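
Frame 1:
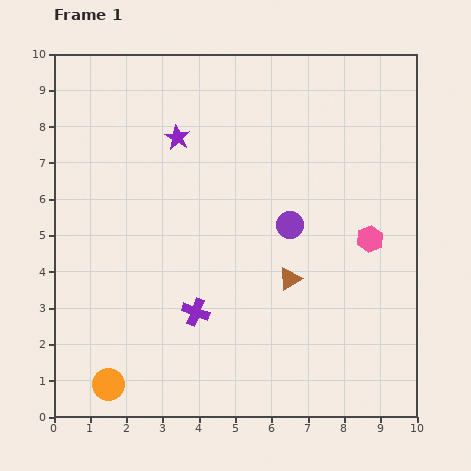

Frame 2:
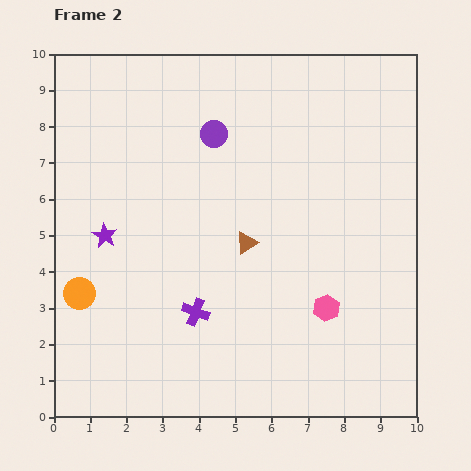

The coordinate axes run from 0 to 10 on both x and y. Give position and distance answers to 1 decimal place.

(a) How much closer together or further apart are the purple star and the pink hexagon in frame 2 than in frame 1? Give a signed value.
+0.4

Distance in frame 1: 6.0. Distance in frame 2: 6.4.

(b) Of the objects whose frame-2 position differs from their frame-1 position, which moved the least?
the brown triangle

(moved 1.6)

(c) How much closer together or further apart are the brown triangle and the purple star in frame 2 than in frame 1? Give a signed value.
-1.1

Distance in frame 1: 5.0. Distance in frame 2: 3.9.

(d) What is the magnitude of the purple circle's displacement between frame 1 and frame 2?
3.3

The purple circle moved from (6.5, 5.3) to (4.4, 7.8), a distance of √(2.1² + 2.5²) ≈ 3.3.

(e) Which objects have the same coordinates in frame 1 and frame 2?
the purple cross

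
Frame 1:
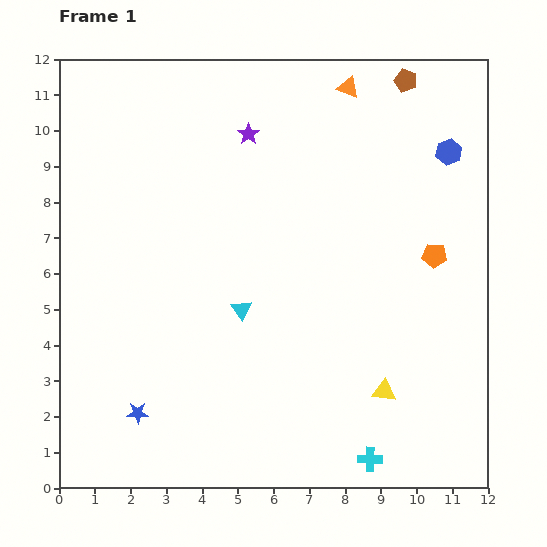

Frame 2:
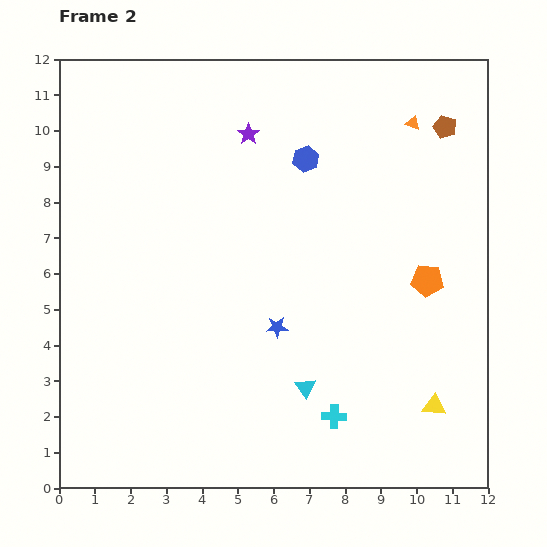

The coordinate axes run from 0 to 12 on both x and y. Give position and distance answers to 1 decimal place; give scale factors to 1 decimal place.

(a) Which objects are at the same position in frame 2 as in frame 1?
the purple star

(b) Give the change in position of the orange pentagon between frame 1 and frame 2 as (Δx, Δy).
(-0.2, -0.7)

The orange pentagon was at (10.5, 6.5) in frame 1 and (10.3, 5.8) in frame 2.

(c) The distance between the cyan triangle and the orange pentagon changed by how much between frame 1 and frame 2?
-1.1

Distance in frame 1: 5.6. Distance in frame 2: 4.5.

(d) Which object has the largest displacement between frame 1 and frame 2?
the blue star

(moved 4.6; next 4.0)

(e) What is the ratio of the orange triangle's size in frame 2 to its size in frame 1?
0.7×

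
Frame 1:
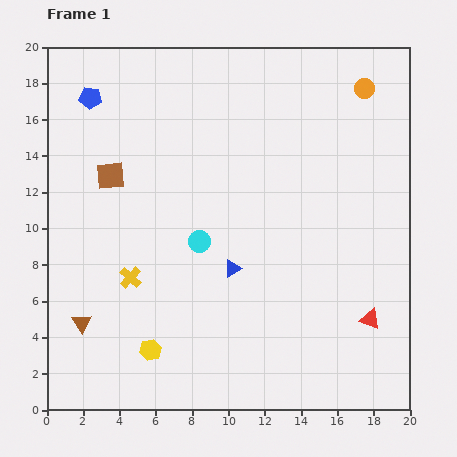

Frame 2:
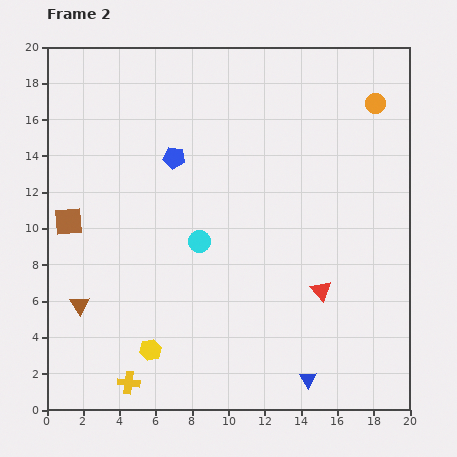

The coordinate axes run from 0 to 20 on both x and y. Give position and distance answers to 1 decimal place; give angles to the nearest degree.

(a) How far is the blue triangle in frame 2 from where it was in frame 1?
7.4

The blue triangle moved from (10.2, 7.8) to (14.4, 1.7), a distance of √(4.2² + 6.1²) ≈ 7.4.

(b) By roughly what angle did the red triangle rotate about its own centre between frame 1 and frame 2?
30° clockwise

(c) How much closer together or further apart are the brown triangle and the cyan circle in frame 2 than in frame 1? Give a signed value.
-0.4

Distance in frame 1: 7.9. Distance in frame 2: 7.5.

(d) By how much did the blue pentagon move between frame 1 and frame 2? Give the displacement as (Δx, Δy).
(4.6, -3.3)

The blue pentagon was at (2.4, 17.2) in frame 1 and (7.0, 13.9) in frame 2.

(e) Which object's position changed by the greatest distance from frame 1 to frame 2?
the blue triangle

(moved 7.4; next 5.8)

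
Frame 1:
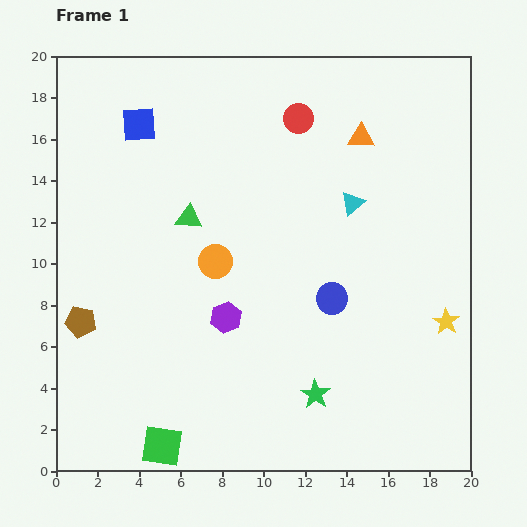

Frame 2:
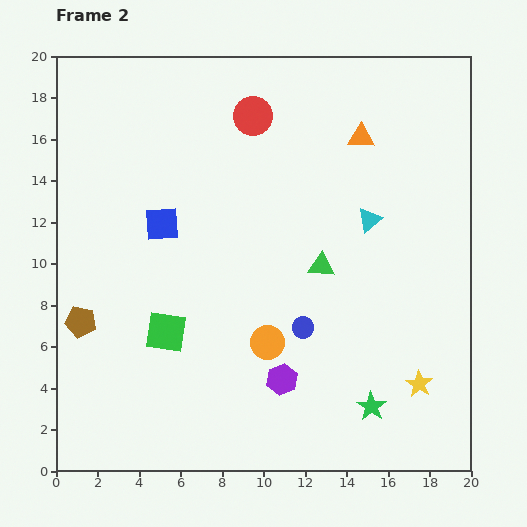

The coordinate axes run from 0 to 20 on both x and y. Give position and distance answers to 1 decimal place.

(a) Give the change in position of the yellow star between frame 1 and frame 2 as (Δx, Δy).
(-1.3, -3.0)

The yellow star was at (18.8, 7.2) in frame 1 and (17.5, 4.2) in frame 2.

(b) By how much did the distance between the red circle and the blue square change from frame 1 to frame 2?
-0.9

Distance in frame 1: 7.7. Distance in frame 2: 6.8.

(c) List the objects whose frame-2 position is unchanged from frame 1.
the brown pentagon, the orange triangle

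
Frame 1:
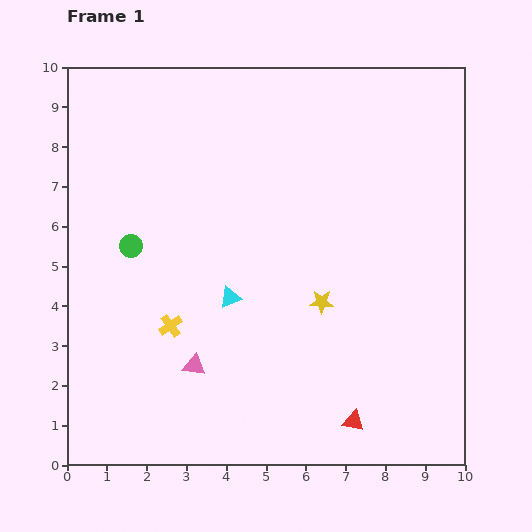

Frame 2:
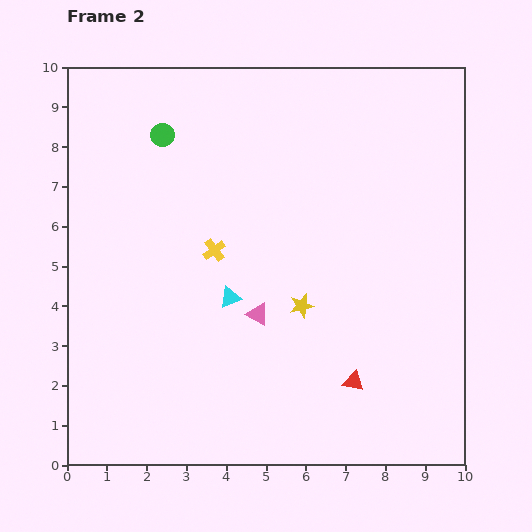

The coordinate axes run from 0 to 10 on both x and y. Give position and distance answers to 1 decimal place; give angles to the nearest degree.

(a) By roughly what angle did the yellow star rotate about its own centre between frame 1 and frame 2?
15° counter-clockwise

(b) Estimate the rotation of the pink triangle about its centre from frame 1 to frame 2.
20° clockwise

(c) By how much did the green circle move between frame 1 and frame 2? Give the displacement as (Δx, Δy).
(0.8, 2.8)

The green circle was at (1.6, 5.5) in frame 1 and (2.4, 8.3) in frame 2.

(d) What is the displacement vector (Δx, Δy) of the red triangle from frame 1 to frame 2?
(0.0, 1.0)

The red triangle was at (7.2, 1.1) in frame 1 and (7.2, 2.1) in frame 2.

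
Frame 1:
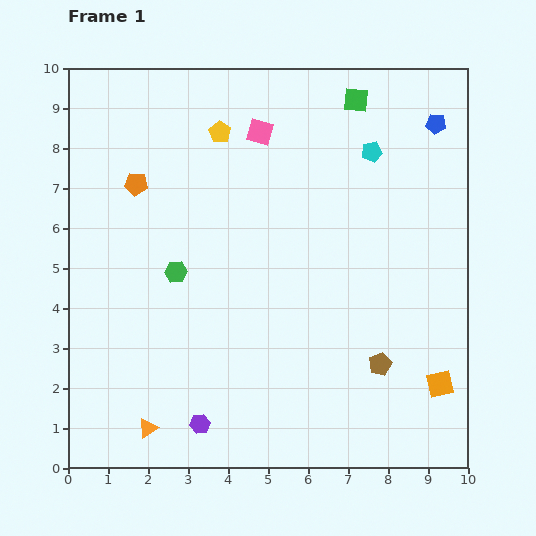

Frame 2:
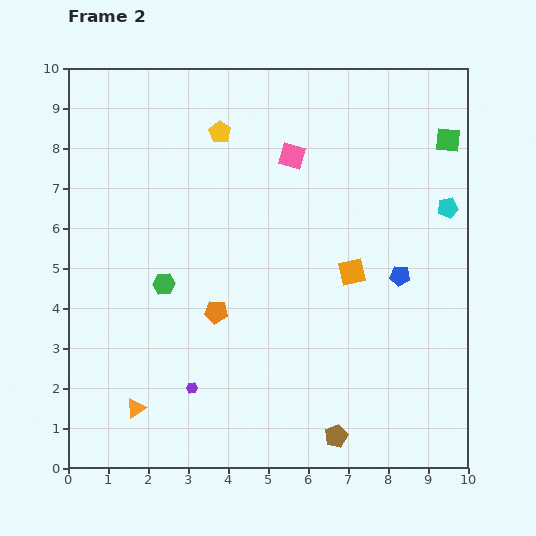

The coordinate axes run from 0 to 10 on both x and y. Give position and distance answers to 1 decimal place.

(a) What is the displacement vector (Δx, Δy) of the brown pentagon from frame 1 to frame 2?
(-1.1, -1.8)

The brown pentagon was at (7.8, 2.6) in frame 1 and (6.7, 0.8) in frame 2.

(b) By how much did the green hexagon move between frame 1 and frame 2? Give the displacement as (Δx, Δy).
(-0.3, -0.3)

The green hexagon was at (2.7, 4.9) in frame 1 and (2.4, 4.6) in frame 2.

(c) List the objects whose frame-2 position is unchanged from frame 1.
the yellow pentagon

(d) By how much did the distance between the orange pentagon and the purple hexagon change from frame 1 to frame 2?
-4.2

Distance in frame 1: 6.2. Distance in frame 2: 2.0.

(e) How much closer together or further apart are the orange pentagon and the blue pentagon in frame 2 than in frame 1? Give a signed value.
-2.9

Distance in frame 1: 7.6. Distance in frame 2: 4.7.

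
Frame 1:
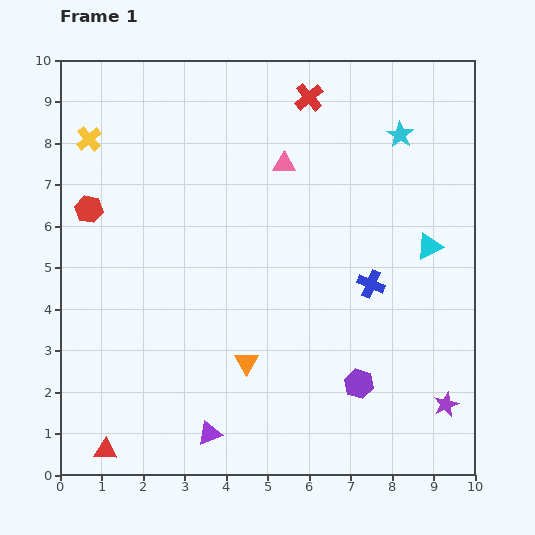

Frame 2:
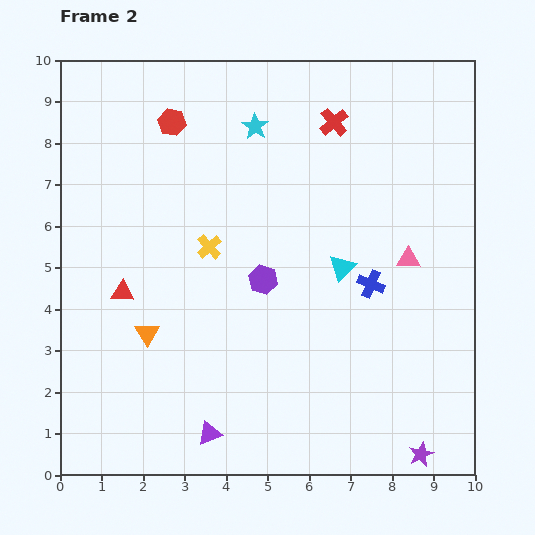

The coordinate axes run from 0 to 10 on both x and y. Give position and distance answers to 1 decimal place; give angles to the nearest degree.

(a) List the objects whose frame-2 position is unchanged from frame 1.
the blue cross, the purple triangle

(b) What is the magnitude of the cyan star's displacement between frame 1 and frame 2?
3.5

The cyan star moved from (8.2, 8.2) to (4.7, 8.4), a distance of √(3.5² + 0.2²) ≈ 3.5.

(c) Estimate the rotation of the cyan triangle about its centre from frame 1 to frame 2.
20° counter-clockwise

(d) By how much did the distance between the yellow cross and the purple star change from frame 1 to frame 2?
-3.6

Distance in frame 1: 10.7. Distance in frame 2: 7.1.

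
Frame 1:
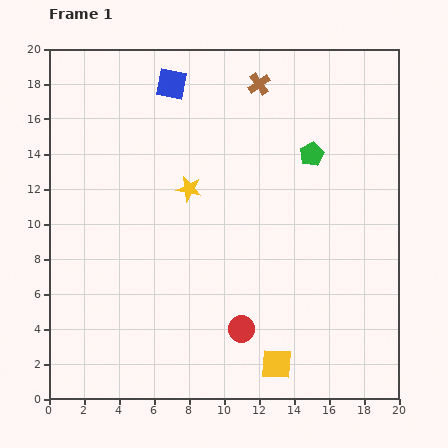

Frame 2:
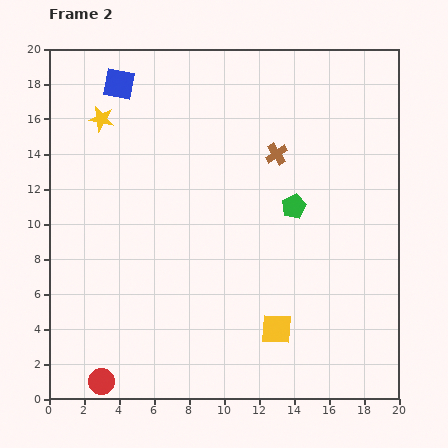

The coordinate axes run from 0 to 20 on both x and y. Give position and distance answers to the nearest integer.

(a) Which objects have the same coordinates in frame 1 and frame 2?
none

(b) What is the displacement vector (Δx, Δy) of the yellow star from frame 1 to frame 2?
(-5, 4)

The yellow star was at (8, 12) in frame 1 and (3, 16) in frame 2.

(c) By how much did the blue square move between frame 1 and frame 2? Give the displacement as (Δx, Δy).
(-3, 0)

The blue square was at (7, 18) in frame 1 and (4, 18) in frame 2.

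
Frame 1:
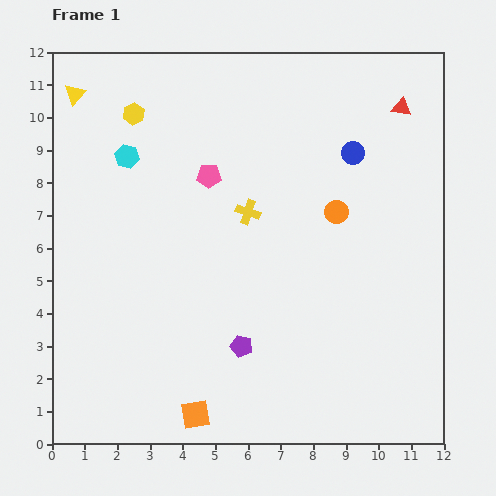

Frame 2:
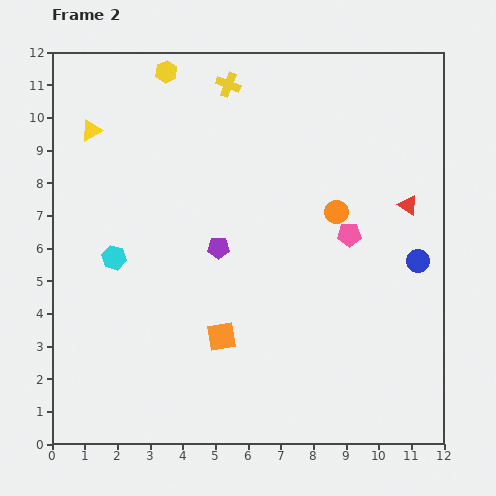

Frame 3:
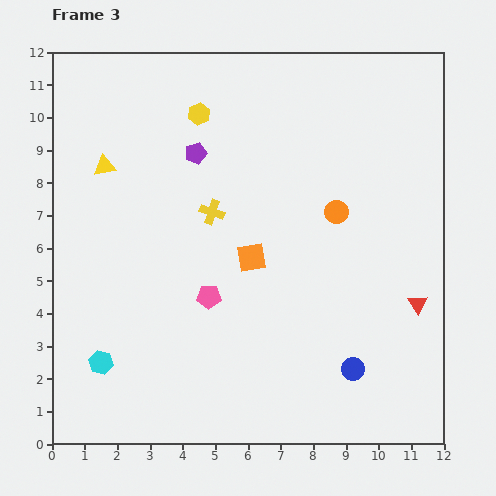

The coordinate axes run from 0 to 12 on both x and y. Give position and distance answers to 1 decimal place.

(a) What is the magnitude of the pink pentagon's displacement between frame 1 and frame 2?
4.7

The pink pentagon moved from (4.8, 8.2) to (9.1, 6.4), a distance of √(4.3² + 1.8²) ≈ 4.7.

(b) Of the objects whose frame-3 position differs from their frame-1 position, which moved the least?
the yellow cross

(moved 1.1)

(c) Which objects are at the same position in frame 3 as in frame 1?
the orange circle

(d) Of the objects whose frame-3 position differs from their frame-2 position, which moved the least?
the yellow triangle

(moved 1.2)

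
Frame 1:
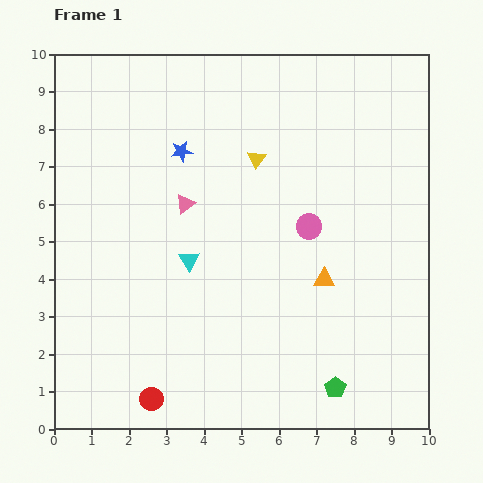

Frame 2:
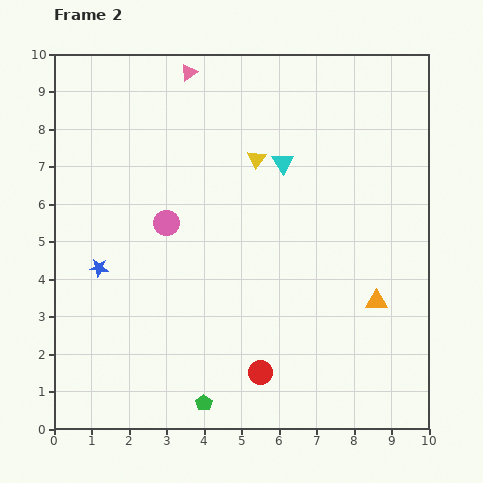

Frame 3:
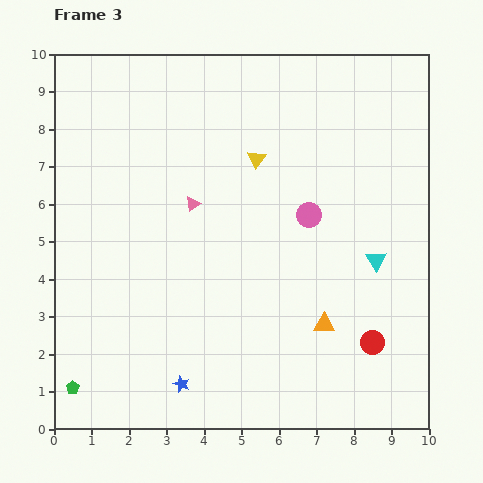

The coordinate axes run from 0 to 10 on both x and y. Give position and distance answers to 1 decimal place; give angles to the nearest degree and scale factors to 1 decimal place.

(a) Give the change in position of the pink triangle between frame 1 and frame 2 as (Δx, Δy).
(0.1, 3.5)

The pink triangle was at (3.5, 6.0) in frame 1 and (3.6, 9.5) in frame 2.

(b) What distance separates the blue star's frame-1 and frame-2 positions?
3.8

The blue star moved from (3.4, 7.4) to (1.2, 4.3), a distance of √(2.2² + 3.1²) ≈ 3.8.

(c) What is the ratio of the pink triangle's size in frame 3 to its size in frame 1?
0.8×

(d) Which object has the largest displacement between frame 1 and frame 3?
the green pentagon

(moved 7.0; next 6.2)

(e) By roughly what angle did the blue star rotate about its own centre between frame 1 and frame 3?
31° clockwise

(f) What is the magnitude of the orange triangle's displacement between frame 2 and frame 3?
1.5

The orange triangle moved from (8.6, 3.4) to (7.2, 2.8), a distance of √(1.4² + 0.6²) ≈ 1.5.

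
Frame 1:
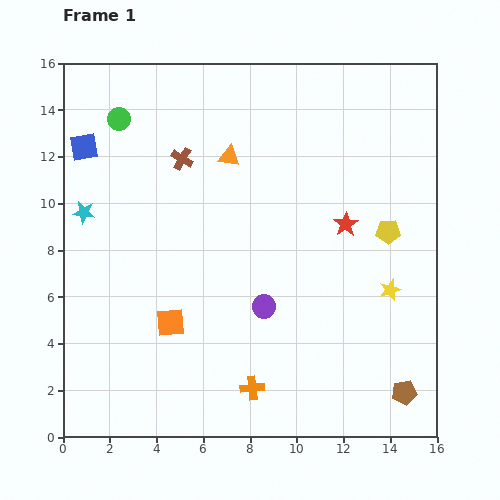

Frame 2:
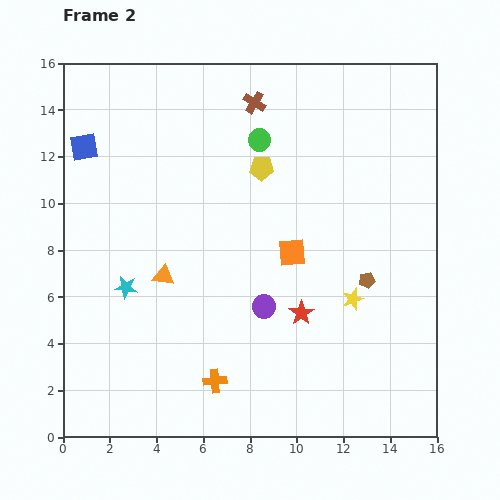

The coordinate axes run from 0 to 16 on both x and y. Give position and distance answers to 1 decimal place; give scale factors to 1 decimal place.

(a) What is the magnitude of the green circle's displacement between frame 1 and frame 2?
6.1

The green circle moved from (2.4, 13.6) to (8.4, 12.7), a distance of √(6.0² + 0.9²) ≈ 6.1.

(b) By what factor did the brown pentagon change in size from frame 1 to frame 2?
0.6×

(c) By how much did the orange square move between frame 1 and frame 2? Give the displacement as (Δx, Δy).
(5.2, 3.0)

The orange square was at (4.6, 4.9) in frame 1 and (9.8, 7.9) in frame 2.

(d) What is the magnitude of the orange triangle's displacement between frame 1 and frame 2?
5.8

The orange triangle moved from (7.1, 12.0) to (4.3, 6.9), a distance of √(2.8² + 5.1²) ≈ 5.8.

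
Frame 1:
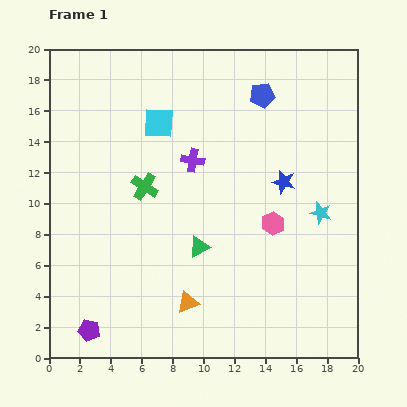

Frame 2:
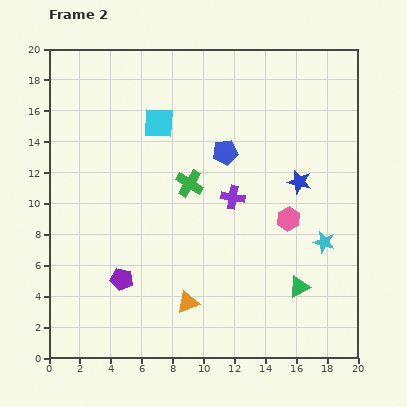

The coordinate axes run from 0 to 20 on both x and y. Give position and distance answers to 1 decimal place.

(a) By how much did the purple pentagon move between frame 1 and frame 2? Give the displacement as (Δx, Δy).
(2.1, 3.3)

The purple pentagon was at (2.6, 1.8) in frame 1 and (4.7, 5.1) in frame 2.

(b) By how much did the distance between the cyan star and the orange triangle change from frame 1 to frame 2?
-0.8

Distance in frame 1: 10.4. Distance in frame 2: 9.6.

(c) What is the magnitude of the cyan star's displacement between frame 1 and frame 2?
1.9

The cyan star moved from (17.6, 9.4) to (17.8, 7.5), a distance of √(0.2² + 1.9²) ≈ 1.9.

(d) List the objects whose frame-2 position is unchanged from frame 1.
the orange triangle, the cyan square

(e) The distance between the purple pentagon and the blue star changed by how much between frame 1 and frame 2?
-2.7

Distance in frame 1: 15.8. Distance in frame 2: 13.1.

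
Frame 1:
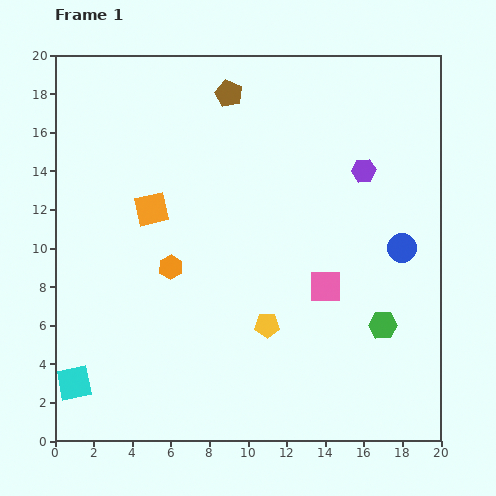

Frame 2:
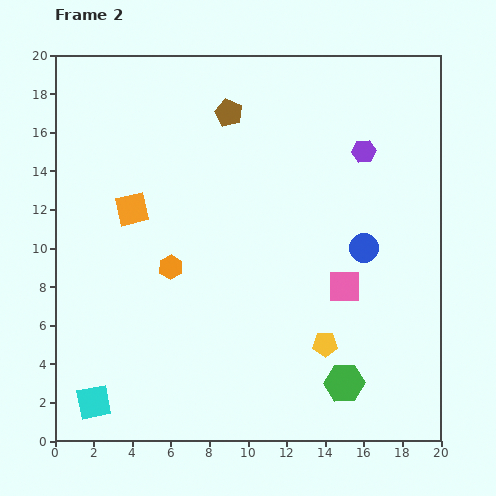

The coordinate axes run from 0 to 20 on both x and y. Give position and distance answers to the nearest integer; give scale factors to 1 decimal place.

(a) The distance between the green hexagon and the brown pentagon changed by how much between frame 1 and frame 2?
+1

Distance in frame 1: 14. Distance in frame 2: 15.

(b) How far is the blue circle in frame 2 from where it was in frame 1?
2

The blue circle moved from (18, 10) to (16, 10), a distance of √(2² + 0²) ≈ 2.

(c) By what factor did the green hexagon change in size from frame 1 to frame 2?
1.4×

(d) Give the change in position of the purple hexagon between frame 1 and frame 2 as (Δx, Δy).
(0, 1)

The purple hexagon was at (16, 14) in frame 1 and (16, 15) in frame 2.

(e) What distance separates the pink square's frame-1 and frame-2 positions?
1

The pink square moved from (14, 8) to (15, 8), a distance of √(1² + 0²) ≈ 1.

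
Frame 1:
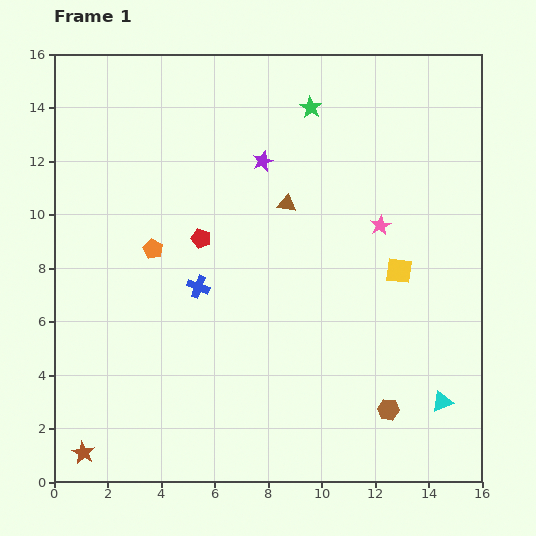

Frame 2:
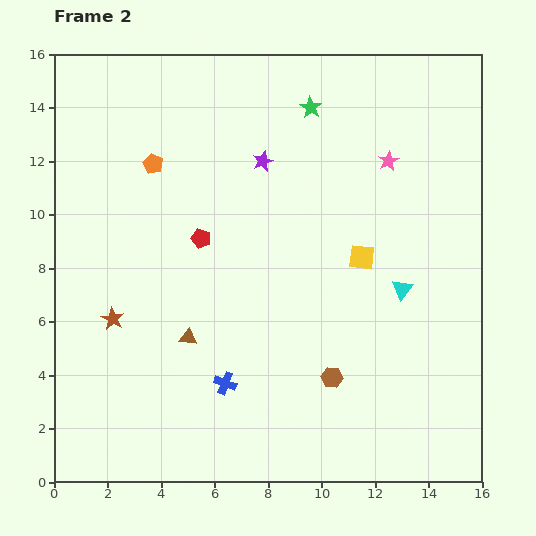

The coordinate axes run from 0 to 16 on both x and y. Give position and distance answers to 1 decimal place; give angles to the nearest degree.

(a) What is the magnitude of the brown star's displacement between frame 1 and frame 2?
5.1

The brown star moved from (1.1, 1.1) to (2.2, 6.1), a distance of √(1.1² + 5.0²) ≈ 5.1.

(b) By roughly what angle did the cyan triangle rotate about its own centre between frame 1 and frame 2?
30° counter-clockwise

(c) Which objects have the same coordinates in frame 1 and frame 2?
the green star, the purple star, the red pentagon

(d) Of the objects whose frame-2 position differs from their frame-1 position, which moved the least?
the yellow square

(moved 1.5)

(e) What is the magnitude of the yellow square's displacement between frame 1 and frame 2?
1.5

The yellow square moved from (12.9, 7.9) to (11.5, 8.4), a distance of √(1.4² + 0.5²) ≈ 1.5.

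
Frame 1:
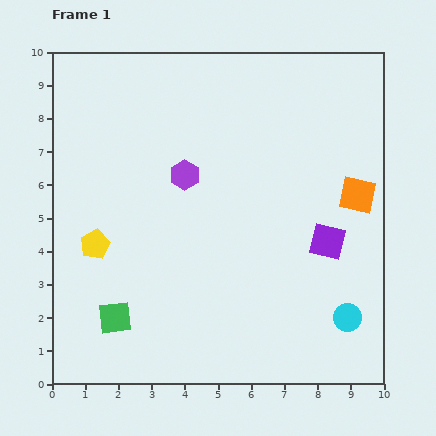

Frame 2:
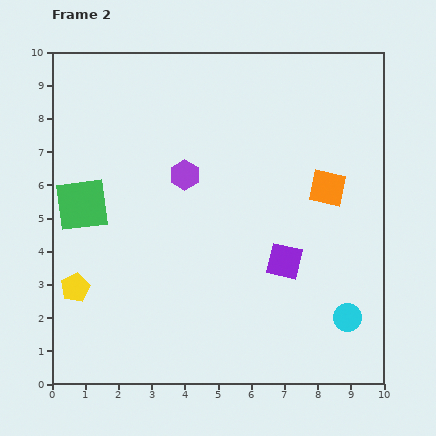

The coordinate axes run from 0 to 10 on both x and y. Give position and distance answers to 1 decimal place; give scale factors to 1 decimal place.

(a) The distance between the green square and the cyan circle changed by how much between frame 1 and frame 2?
+1.7

Distance in frame 1: 7.0. Distance in frame 2: 8.7.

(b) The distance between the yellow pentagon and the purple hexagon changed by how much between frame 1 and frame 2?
+1.3

Distance in frame 1: 3.4. Distance in frame 2: 4.7.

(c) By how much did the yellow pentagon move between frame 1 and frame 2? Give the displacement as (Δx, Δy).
(-0.6, -1.3)

The yellow pentagon was at (1.3, 4.2) in frame 1 and (0.7, 2.9) in frame 2.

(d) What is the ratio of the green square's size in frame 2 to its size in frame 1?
1.6×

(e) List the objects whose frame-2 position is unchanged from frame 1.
the cyan circle, the purple hexagon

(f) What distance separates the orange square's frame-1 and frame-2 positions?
0.9

The orange square moved from (9.2, 5.7) to (8.3, 5.9), a distance of √(0.9² + 0.2²) ≈ 0.9.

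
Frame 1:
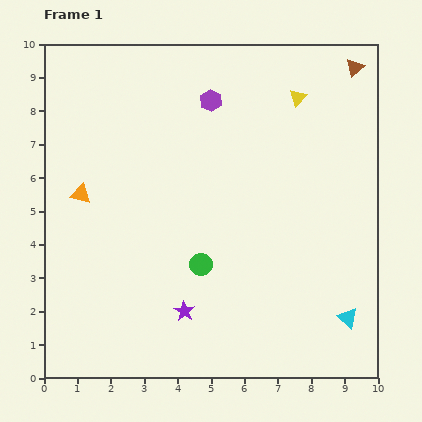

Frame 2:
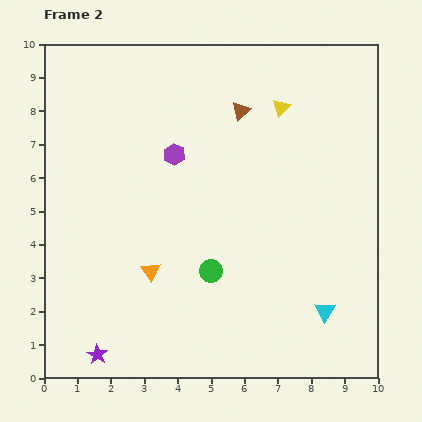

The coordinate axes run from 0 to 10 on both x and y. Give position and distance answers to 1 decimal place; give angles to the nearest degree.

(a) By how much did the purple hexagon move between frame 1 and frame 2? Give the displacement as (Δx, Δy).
(-1.1, -1.6)

The purple hexagon was at (5.0, 8.3) in frame 1 and (3.9, 6.7) in frame 2.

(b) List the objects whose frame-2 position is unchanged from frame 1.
none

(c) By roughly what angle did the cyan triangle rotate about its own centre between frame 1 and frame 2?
21° clockwise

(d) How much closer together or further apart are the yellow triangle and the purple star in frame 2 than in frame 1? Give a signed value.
+2.0

Distance in frame 1: 7.2. Distance in frame 2: 9.2.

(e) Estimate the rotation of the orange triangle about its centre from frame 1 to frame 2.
44° clockwise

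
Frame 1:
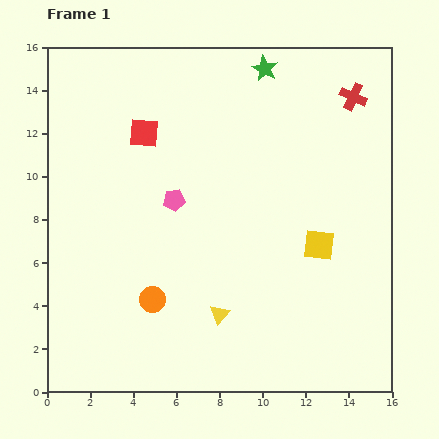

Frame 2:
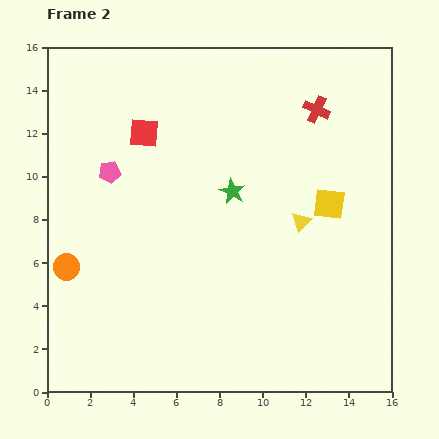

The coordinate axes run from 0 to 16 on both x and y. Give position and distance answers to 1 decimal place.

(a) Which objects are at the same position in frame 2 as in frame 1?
the red square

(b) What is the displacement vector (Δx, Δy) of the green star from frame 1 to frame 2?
(-1.5, -5.7)

The green star was at (10.1, 15.0) in frame 1 and (8.6, 9.3) in frame 2.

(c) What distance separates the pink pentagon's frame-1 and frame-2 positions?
3.3

The pink pentagon moved from (5.9, 8.9) to (2.9, 10.2), a distance of √(3.0² + 1.3²) ≈ 3.3.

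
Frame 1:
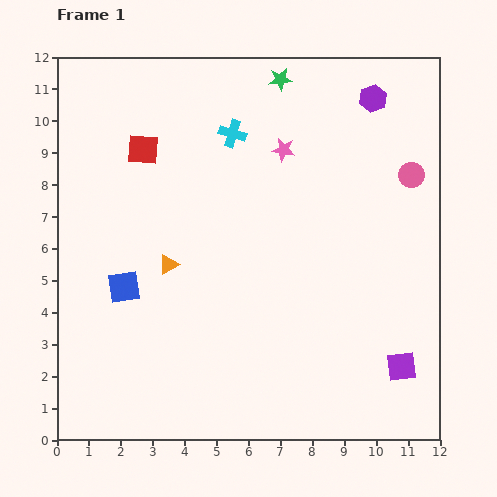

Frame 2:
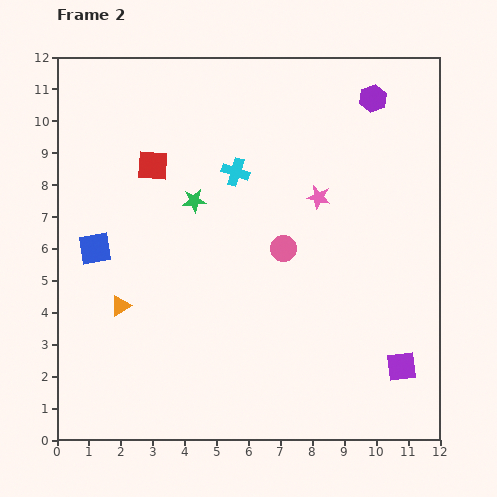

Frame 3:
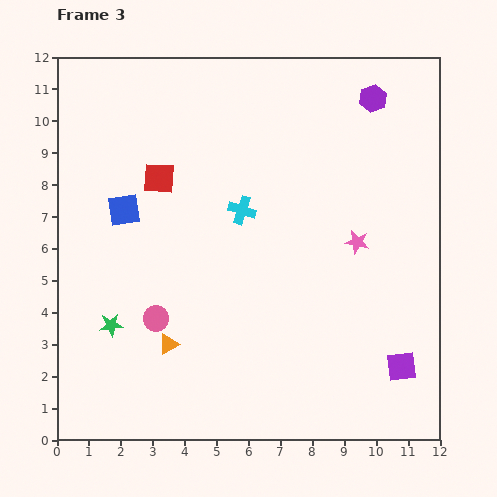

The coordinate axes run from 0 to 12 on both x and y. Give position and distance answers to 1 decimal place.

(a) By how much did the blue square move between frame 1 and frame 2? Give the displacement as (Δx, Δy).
(-0.9, 1.2)

The blue square was at (2.1, 4.8) in frame 1 and (1.2, 6.0) in frame 2.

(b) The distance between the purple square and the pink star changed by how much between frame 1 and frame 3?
-3.6

Distance in frame 1: 7.7. Distance in frame 3: 4.1.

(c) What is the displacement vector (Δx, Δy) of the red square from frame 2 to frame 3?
(0.2, -0.4)

The red square was at (3.0, 8.6) in frame 2 and (3.2, 8.2) in frame 3.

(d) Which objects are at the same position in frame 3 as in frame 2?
the purple square, the purple hexagon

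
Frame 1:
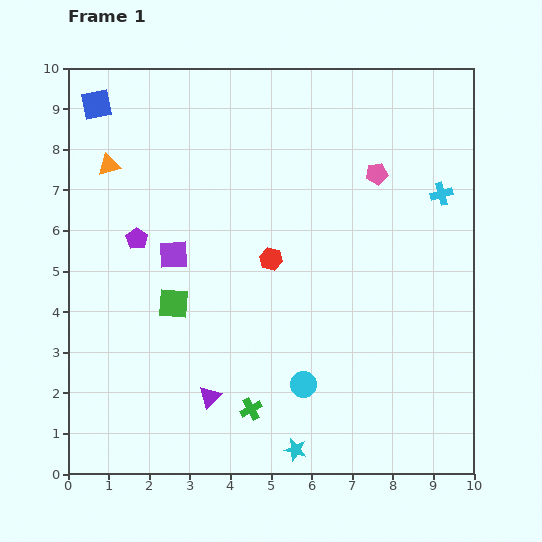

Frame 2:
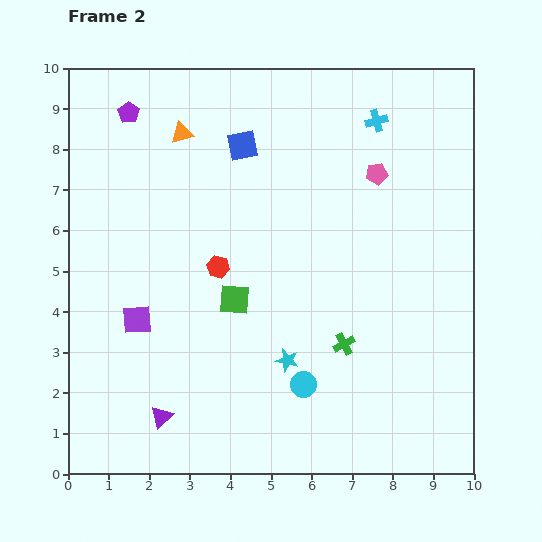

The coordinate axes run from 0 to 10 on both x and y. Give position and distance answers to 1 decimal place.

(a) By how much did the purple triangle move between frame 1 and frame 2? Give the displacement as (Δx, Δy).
(-1.2, -0.5)

The purple triangle was at (3.5, 1.9) in frame 1 and (2.3, 1.4) in frame 2.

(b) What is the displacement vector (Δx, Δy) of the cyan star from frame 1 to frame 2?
(-0.2, 2.2)

The cyan star was at (5.6, 0.6) in frame 1 and (5.4, 2.8) in frame 2.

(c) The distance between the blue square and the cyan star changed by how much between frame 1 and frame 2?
-4.4

Distance in frame 1: 9.8. Distance in frame 2: 5.4.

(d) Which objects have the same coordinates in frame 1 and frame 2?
the pink pentagon, the cyan circle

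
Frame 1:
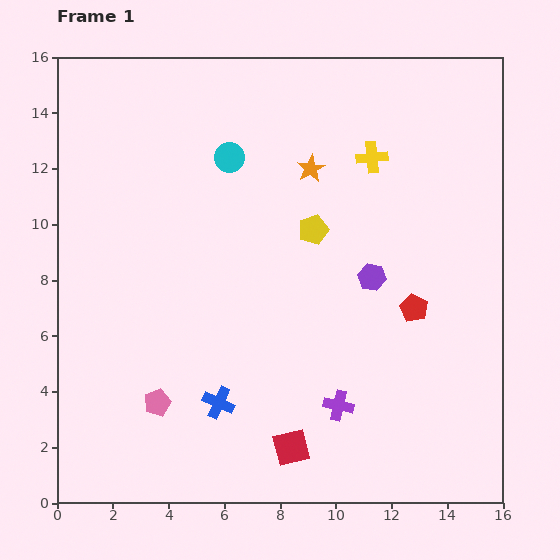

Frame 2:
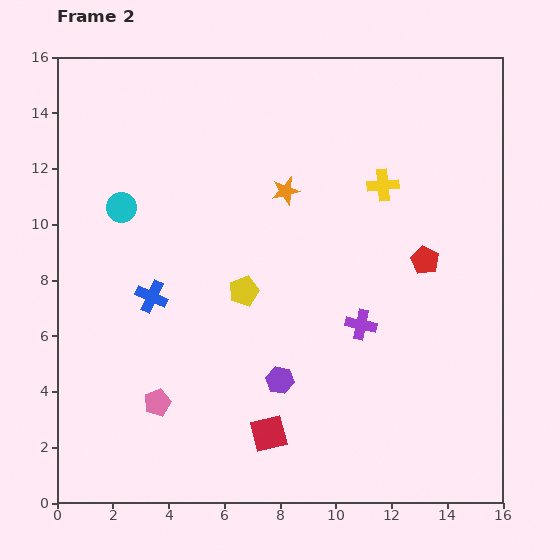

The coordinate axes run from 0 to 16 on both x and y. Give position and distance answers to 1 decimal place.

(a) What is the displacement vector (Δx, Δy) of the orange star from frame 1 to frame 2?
(-0.9, -0.8)

The orange star was at (9.1, 12.0) in frame 1 and (8.2, 11.2) in frame 2.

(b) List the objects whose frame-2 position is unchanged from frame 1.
the pink pentagon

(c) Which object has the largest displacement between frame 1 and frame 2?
the purple hexagon

(moved 5.0; next 4.5)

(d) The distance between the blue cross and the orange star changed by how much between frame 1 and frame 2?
-2.9

Distance in frame 1: 9.0. Distance in frame 2: 6.1.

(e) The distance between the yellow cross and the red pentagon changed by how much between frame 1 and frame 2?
-2.5

Distance in frame 1: 5.6. Distance in frame 2: 3.1.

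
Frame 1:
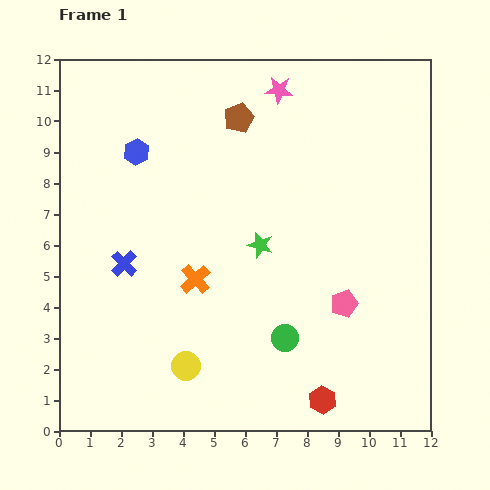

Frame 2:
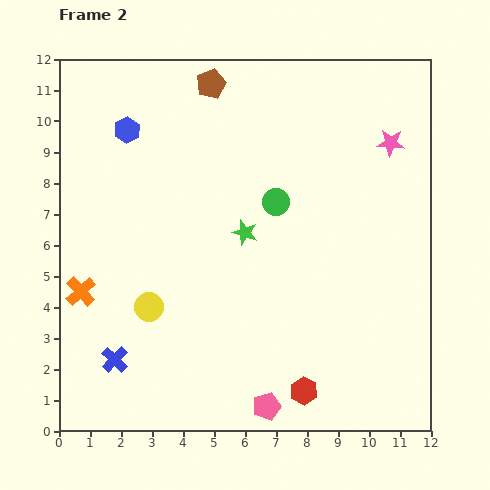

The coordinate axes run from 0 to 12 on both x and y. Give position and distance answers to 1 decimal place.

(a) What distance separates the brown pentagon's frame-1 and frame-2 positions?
1.4

The brown pentagon moved from (5.8, 10.1) to (4.9, 11.2), a distance of √(0.9² + 1.1²) ≈ 1.4.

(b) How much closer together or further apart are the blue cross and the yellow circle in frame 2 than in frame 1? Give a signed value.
-1.9

Distance in frame 1: 3.9. Distance in frame 2: 2.0.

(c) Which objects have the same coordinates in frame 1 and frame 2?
none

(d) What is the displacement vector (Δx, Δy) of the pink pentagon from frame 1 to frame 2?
(-2.5, -3.3)

The pink pentagon was at (9.2, 4.1) in frame 1 and (6.7, 0.8) in frame 2.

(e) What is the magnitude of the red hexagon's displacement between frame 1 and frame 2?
0.7

The red hexagon moved from (8.5, 1.0) to (7.9, 1.3), a distance of √(0.6² + 0.3²) ≈ 0.7.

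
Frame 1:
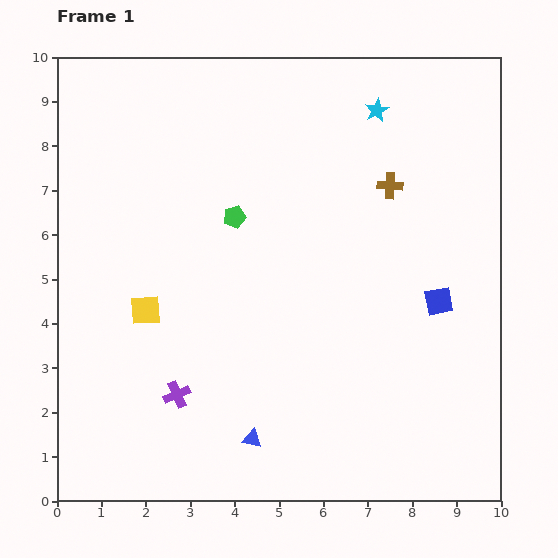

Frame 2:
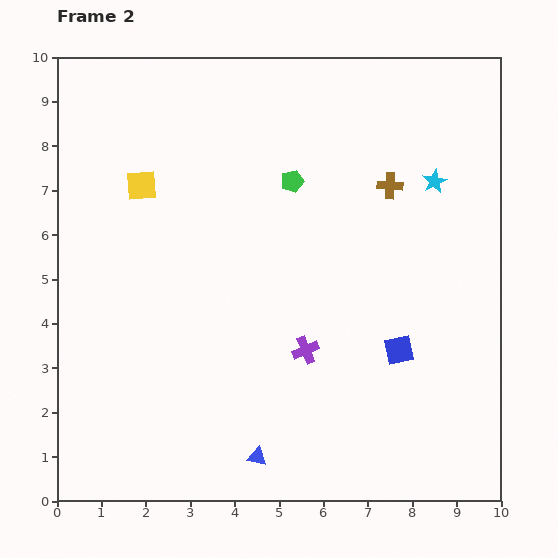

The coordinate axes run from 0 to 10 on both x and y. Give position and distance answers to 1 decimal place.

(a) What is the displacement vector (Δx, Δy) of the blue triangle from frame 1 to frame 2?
(0.1, -0.4)

The blue triangle was at (4.4, 1.4) in frame 1 and (4.5, 1.0) in frame 2.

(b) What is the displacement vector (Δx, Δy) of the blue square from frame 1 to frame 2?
(-0.9, -1.1)

The blue square was at (8.6, 4.5) in frame 1 and (7.7, 3.4) in frame 2.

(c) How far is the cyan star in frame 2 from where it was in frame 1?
2.1

The cyan star moved from (7.2, 8.8) to (8.5, 7.2), a distance of √(1.3² + 1.6²) ≈ 2.1.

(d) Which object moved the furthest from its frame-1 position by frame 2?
the purple cross

(moved 3.1; next 2.8)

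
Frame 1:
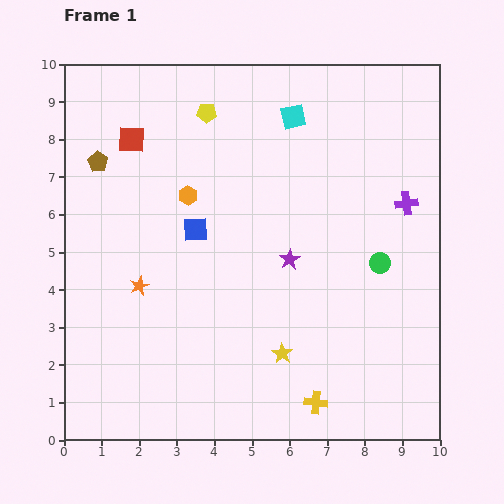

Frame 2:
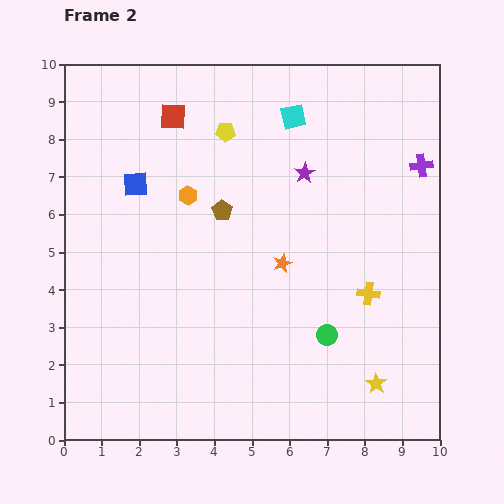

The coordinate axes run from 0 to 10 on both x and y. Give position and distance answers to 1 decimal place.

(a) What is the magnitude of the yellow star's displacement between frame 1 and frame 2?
2.6

The yellow star moved from (5.8, 2.3) to (8.3, 1.5), a distance of √(2.5² + 0.8²) ≈ 2.6.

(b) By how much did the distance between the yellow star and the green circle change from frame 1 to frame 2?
-1.7

Distance in frame 1: 3.5. Distance in frame 2: 1.8.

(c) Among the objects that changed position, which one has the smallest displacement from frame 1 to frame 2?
the yellow pentagon

(moved 0.7)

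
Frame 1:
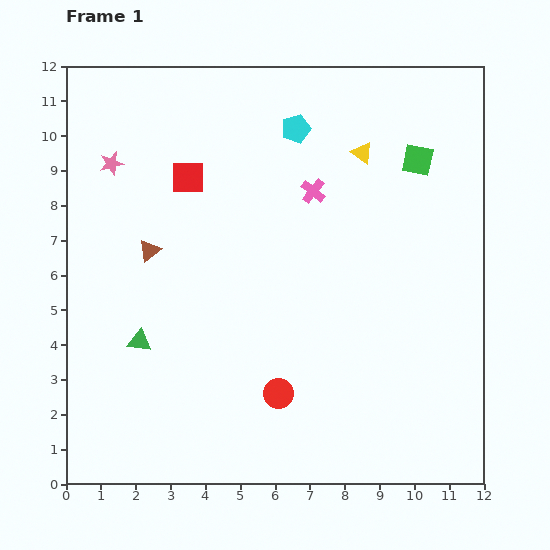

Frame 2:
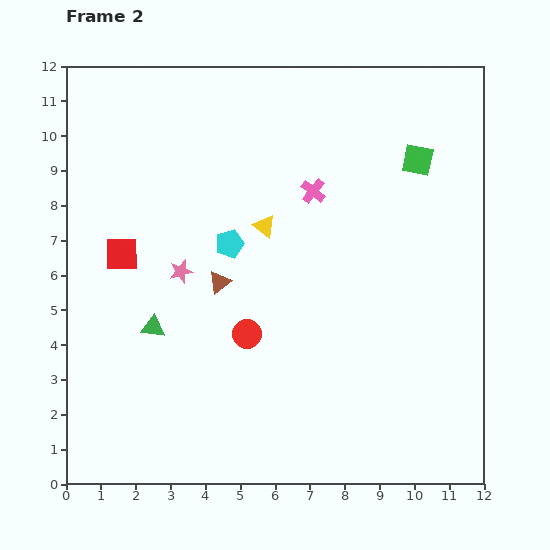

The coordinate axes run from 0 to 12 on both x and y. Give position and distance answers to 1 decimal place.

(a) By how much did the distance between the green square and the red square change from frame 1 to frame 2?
+2.3

Distance in frame 1: 6.6. Distance in frame 2: 8.9.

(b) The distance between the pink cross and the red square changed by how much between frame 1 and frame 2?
+2.2

Distance in frame 1: 3.6. Distance in frame 2: 5.8.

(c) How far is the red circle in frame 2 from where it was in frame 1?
1.9

The red circle moved from (6.1, 2.6) to (5.2, 4.3), a distance of √(0.9² + 1.7²) ≈ 1.9.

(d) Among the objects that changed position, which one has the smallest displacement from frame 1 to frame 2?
the green triangle

(moved 0.6)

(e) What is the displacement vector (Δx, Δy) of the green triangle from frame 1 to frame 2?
(0.4, 0.4)

The green triangle was at (2.1, 4.1) in frame 1 and (2.5, 4.5) in frame 2.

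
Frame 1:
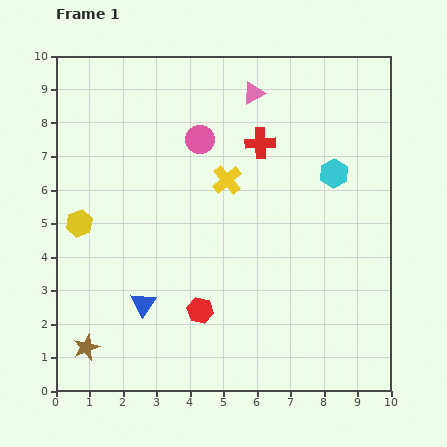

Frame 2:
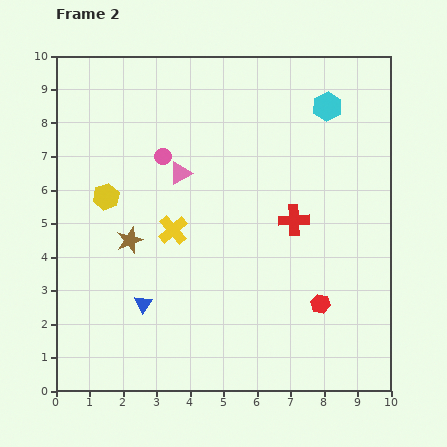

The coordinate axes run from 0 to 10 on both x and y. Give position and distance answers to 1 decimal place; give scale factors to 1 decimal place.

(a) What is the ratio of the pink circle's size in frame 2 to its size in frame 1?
0.6×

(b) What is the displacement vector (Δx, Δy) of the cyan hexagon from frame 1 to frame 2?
(-0.2, 2.0)

The cyan hexagon was at (8.3, 6.5) in frame 1 and (8.1, 8.5) in frame 2.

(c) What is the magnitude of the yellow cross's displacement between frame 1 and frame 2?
2.2

The yellow cross moved from (5.1, 6.3) to (3.5, 4.8), a distance of √(1.6² + 1.5²) ≈ 2.2.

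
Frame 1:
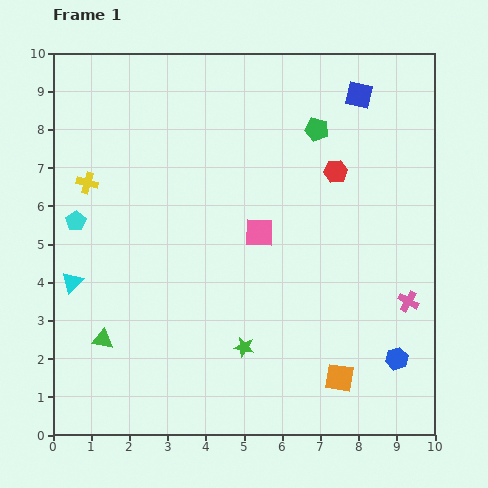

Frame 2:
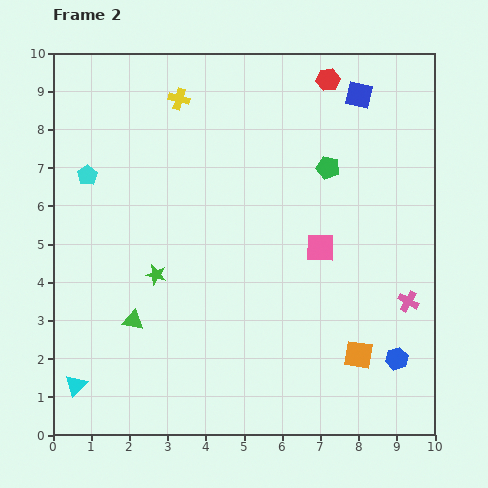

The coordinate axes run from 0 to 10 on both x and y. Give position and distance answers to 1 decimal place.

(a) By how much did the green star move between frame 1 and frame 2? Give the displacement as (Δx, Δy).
(-2.3, 1.9)

The green star was at (5.0, 2.3) in frame 1 and (2.7, 4.2) in frame 2.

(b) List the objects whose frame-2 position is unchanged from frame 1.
the pink cross, the blue hexagon, the blue square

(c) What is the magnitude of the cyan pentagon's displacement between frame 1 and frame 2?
1.2

The cyan pentagon moved from (0.6, 5.6) to (0.9, 6.8), a distance of √(0.3² + 1.2²) ≈ 1.2.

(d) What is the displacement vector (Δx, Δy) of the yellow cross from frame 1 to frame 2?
(2.4, 2.2)

The yellow cross was at (0.9, 6.6) in frame 1 and (3.3, 8.8) in frame 2.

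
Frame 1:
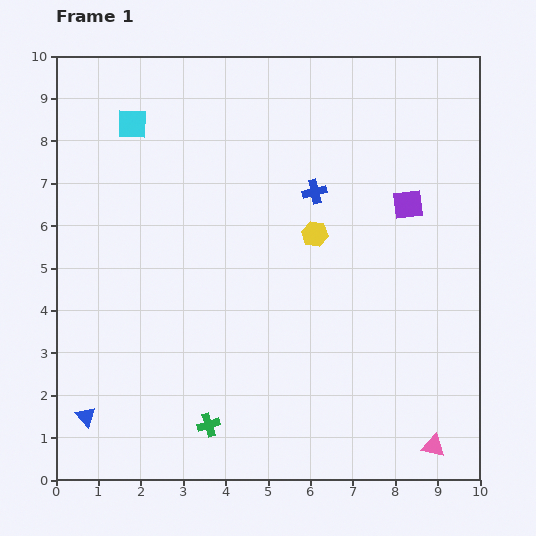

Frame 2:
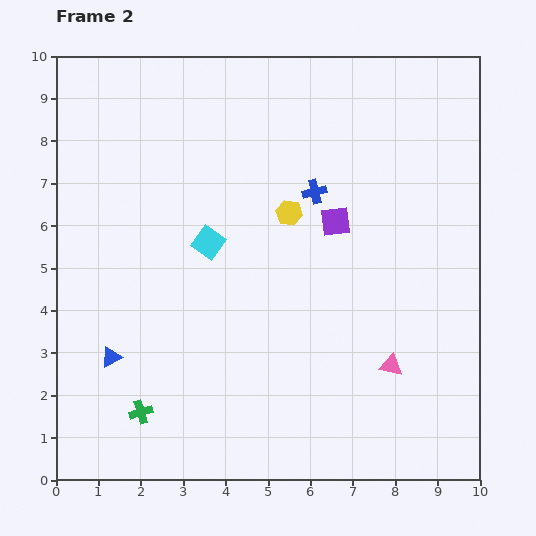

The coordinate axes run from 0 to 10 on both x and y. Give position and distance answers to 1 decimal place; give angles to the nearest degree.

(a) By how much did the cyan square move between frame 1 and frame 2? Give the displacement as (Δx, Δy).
(1.8, -2.8)

The cyan square was at (1.8, 8.4) in frame 1 and (3.6, 5.6) in frame 2.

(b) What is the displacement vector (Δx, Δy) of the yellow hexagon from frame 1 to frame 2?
(-0.6, 0.5)

The yellow hexagon was at (6.1, 5.8) in frame 1 and (5.5, 6.3) in frame 2.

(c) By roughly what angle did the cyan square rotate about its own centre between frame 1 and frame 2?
34° clockwise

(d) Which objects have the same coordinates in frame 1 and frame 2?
the blue cross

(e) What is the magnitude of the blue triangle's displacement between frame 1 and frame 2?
1.5

The blue triangle moved from (0.7, 1.5) to (1.3, 2.9), a distance of √(0.6² + 1.4²) ≈ 1.5.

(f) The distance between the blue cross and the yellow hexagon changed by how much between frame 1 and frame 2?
-0.2

Distance in frame 1: 1.0. Distance in frame 2: 0.8.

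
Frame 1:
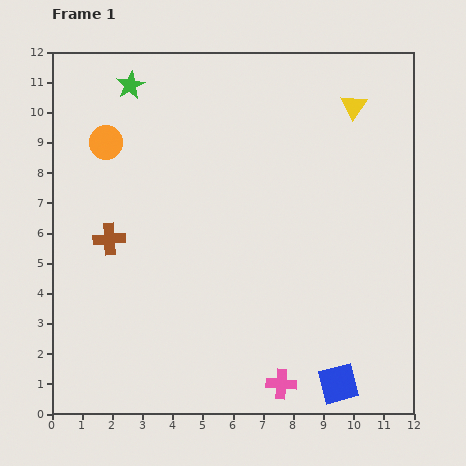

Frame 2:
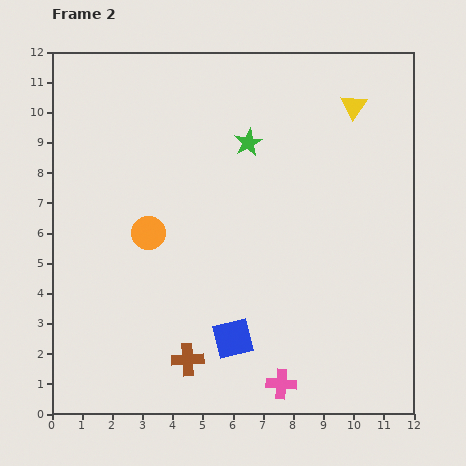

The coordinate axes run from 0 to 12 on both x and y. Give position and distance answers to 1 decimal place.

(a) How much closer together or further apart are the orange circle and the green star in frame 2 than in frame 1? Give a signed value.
+2.4

Distance in frame 1: 2.1. Distance in frame 2: 4.5.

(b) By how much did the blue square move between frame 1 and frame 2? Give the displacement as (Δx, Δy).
(-3.5, 1.5)

The blue square was at (9.5, 1.0) in frame 1 and (6.0, 2.5) in frame 2.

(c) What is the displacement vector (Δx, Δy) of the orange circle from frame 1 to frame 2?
(1.4, -3.0)

The orange circle was at (1.8, 9.0) in frame 1 and (3.2, 6.0) in frame 2.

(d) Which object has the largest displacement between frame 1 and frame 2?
the brown cross

(moved 4.8; next 4.3)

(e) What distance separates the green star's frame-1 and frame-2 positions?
4.3

The green star moved from (2.6, 10.9) to (6.5, 9.0), a distance of √(3.9² + 1.9²) ≈ 4.3.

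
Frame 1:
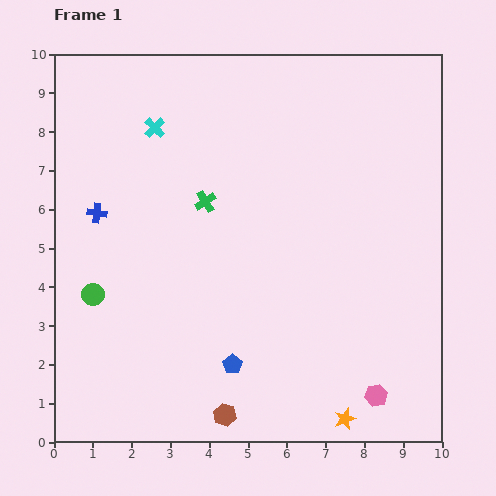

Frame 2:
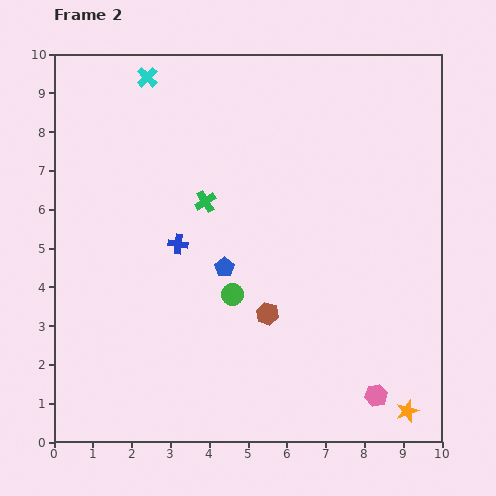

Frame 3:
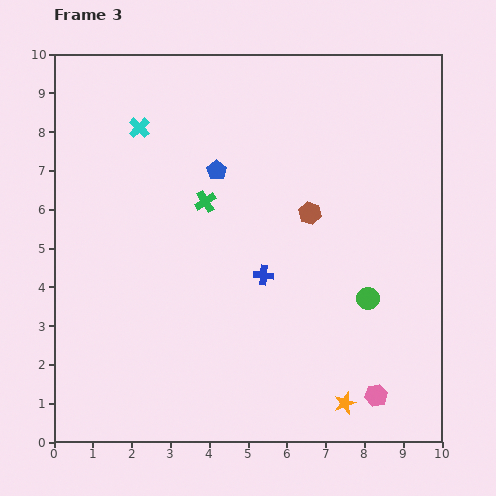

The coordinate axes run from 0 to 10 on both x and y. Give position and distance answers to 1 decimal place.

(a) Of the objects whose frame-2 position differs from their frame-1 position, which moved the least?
the cyan cross

(moved 1.3)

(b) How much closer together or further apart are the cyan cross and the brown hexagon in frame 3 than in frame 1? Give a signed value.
-2.7

Distance in frame 1: 7.6. Distance in frame 3: 4.9.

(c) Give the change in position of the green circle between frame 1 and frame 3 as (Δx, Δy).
(7.1, -0.1)

The green circle was at (1.0, 3.8) in frame 1 and (8.1, 3.7) in frame 3.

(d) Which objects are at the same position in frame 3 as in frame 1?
the green cross, the pink hexagon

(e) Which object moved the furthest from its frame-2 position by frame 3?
the green circle

(moved 3.5; next 2.8)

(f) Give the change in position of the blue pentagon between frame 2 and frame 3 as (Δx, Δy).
(-0.2, 2.5)

The blue pentagon was at (4.4, 4.5) in frame 2 and (4.2, 7.0) in frame 3.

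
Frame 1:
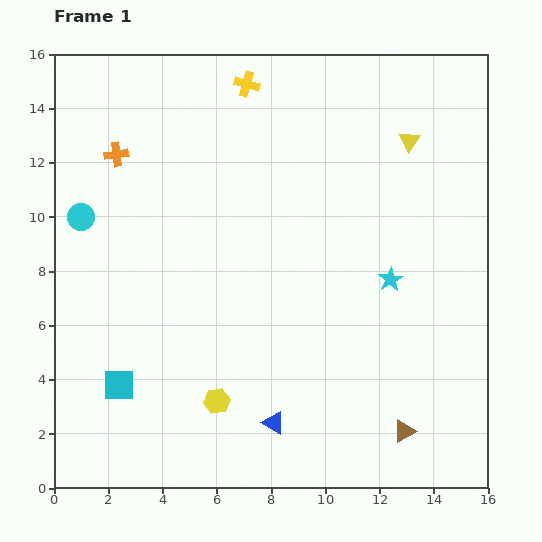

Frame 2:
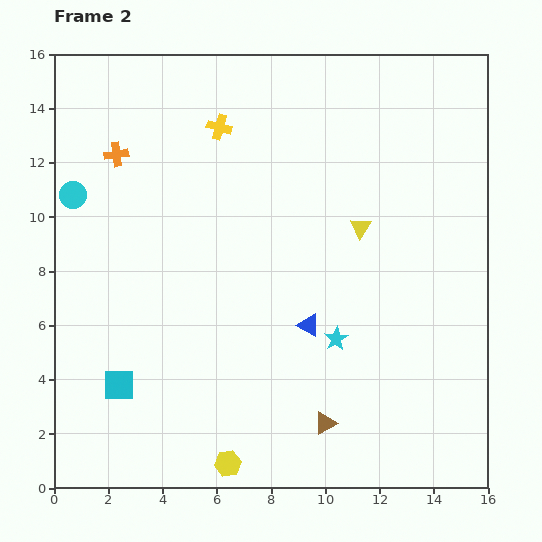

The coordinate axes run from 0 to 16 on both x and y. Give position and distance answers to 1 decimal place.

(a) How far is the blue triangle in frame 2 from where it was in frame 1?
3.8

The blue triangle moved from (8.1, 2.4) to (9.4, 6.0), a distance of √(1.3² + 3.6²) ≈ 3.8.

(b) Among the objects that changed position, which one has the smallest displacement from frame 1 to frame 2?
the cyan circle

(moved 0.9)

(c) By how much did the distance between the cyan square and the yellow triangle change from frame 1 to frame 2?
-3.4

Distance in frame 1: 14.0. Distance in frame 2: 10.6.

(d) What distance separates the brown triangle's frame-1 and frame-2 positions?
2.9

The brown triangle moved from (12.9, 2.1) to (10.0, 2.4), a distance of √(2.9² + 0.3²) ≈ 2.9.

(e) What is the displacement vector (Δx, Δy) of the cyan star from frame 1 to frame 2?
(-2.0, -2.2)

The cyan star was at (12.4, 7.7) in frame 1 and (10.4, 5.5) in frame 2.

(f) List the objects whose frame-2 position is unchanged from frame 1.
the cyan square, the orange cross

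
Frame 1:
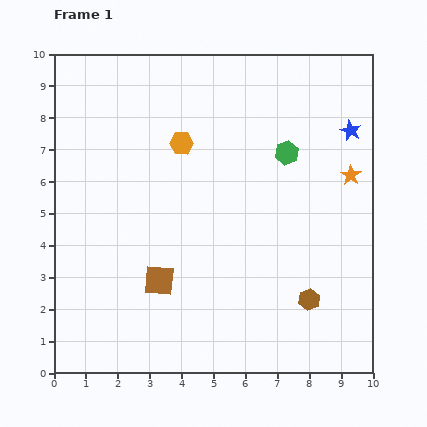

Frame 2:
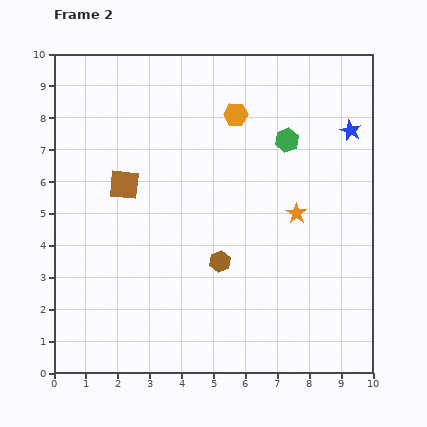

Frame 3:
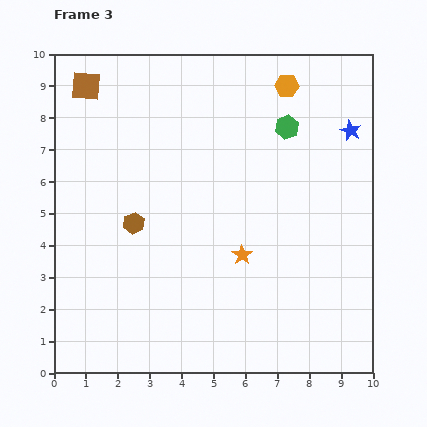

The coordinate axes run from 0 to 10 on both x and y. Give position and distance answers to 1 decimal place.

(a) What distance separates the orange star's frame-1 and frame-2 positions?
2.1

The orange star moved from (9.3, 6.2) to (7.6, 5.0), a distance of √(1.7² + 1.2²) ≈ 2.1.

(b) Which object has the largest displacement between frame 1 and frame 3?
the brown square

(moved 6.5; next 6.0)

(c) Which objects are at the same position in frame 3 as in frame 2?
the blue star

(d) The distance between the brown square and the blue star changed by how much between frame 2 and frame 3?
+1.1

Distance in frame 2: 7.3. Distance in frame 3: 8.4.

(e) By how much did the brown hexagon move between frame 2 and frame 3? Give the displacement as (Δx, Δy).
(-2.7, 1.2)

The brown hexagon was at (5.2, 3.5) in frame 2 and (2.5, 4.7) in frame 3.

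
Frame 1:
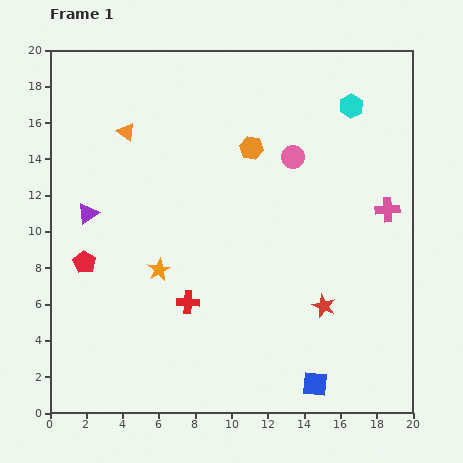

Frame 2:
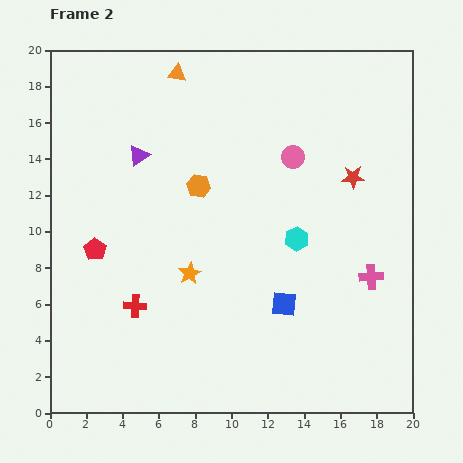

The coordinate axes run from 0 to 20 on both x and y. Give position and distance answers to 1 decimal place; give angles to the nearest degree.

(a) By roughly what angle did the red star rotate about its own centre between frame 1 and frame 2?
24° counter-clockwise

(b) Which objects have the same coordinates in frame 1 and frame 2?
the pink circle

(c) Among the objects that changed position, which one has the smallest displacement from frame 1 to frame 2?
the red pentagon

(moved 0.9)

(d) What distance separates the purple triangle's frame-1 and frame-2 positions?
4.3

The purple triangle moved from (2.1, 11.0) to (4.9, 14.2), a distance of √(2.8² + 3.2²) ≈ 4.3.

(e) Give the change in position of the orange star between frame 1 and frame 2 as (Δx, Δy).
(1.7, -0.2)

The orange star was at (6.0, 7.9) in frame 1 and (7.7, 7.7) in frame 2.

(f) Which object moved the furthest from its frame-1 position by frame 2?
the cyan hexagon

(moved 7.9; next 7.3)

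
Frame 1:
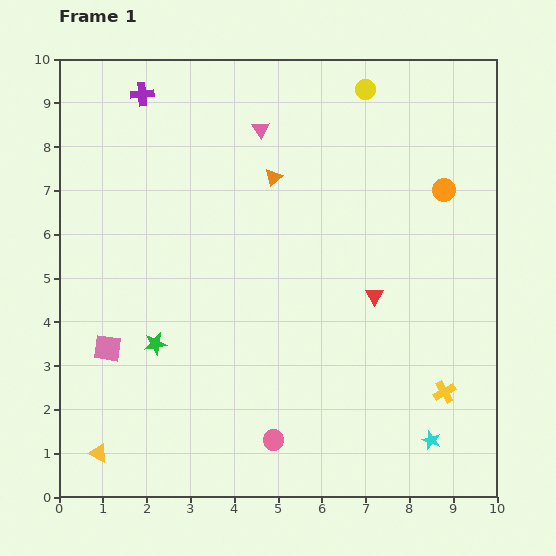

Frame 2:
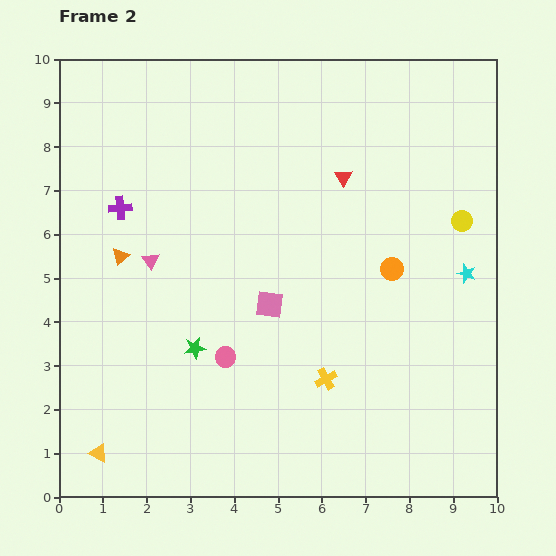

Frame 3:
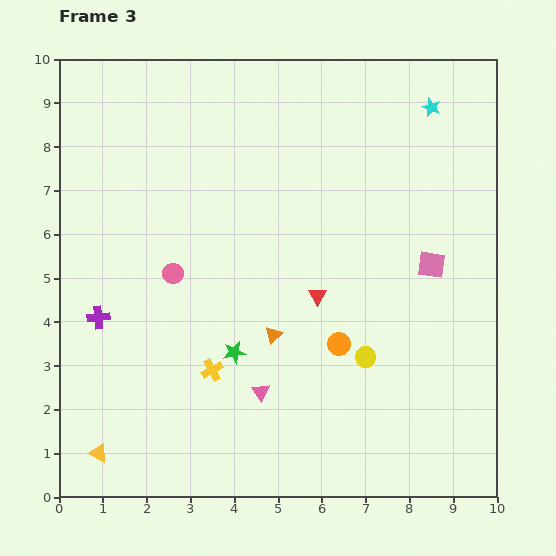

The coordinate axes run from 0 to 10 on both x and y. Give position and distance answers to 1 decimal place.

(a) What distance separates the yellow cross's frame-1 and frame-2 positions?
2.7

The yellow cross moved from (8.8, 2.4) to (6.1, 2.7), a distance of √(2.7² + 0.3²) ≈ 2.7.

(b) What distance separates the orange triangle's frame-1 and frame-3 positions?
3.6

The orange triangle moved from (4.9, 7.3) to (4.9, 3.7), a distance of √(0.0² + 3.6²) ≈ 3.6.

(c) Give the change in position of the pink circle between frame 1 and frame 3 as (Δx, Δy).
(-2.3, 3.8)

The pink circle was at (4.9, 1.3) in frame 1 and (2.6, 5.1) in frame 3.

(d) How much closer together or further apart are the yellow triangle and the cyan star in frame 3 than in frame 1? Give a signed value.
+3.4

Distance in frame 1: 7.6. Distance in frame 3: 11.0.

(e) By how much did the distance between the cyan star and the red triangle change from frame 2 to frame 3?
+1.4

Distance in frame 2: 3.6. Distance in frame 3: 5.0.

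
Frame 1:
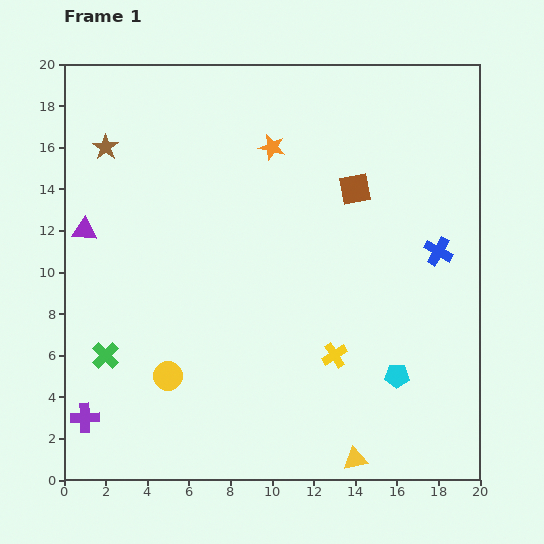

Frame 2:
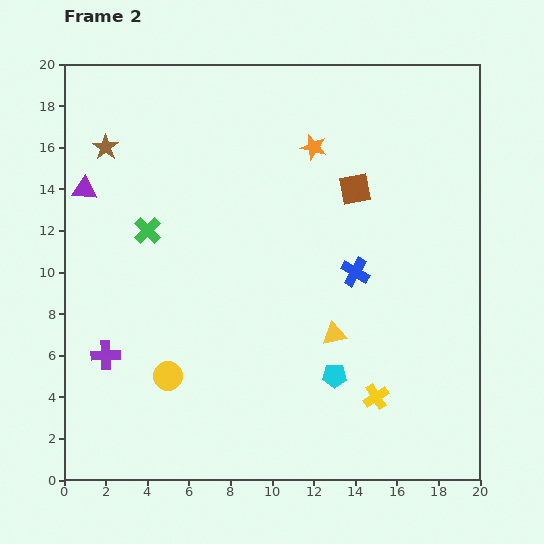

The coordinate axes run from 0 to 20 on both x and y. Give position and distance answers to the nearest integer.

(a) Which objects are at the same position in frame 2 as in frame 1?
the brown square, the yellow circle, the brown star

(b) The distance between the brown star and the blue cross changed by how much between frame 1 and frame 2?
-4

Distance in frame 1: 17. Distance in frame 2: 13.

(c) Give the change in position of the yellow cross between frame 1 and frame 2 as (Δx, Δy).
(2, -2)

The yellow cross was at (13, 6) in frame 1 and (15, 4) in frame 2.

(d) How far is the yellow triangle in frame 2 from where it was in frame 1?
6

The yellow triangle moved from (14, 1) to (13, 7), a distance of √(1² + 6²) ≈ 6.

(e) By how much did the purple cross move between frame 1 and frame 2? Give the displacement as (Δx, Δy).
(1, 3)

The purple cross was at (1, 3) in frame 1 and (2, 6) in frame 2.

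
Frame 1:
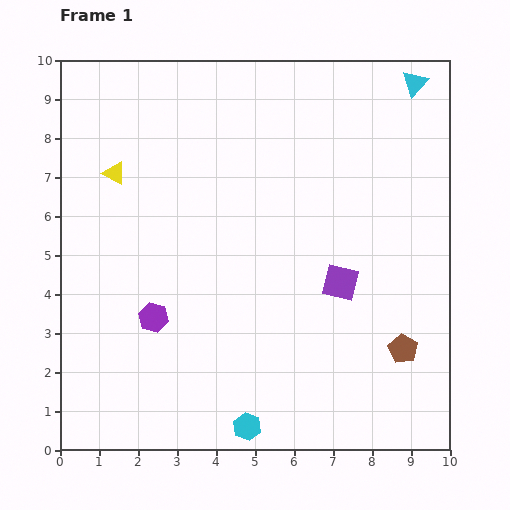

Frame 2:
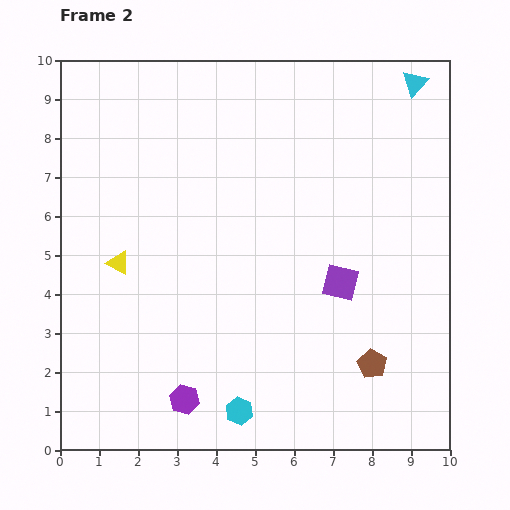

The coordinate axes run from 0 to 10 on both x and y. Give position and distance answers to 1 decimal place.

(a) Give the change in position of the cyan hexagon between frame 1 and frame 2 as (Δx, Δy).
(-0.2, 0.4)

The cyan hexagon was at (4.8, 0.6) in frame 1 and (4.6, 1.0) in frame 2.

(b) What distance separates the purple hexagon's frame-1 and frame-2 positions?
2.2

The purple hexagon moved from (2.4, 3.4) to (3.2, 1.3), a distance of √(0.8² + 2.1²) ≈ 2.2.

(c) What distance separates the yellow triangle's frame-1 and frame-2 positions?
2.3

The yellow triangle moved from (1.4, 7.1) to (1.5, 4.8), a distance of √(0.1² + 2.3²) ≈ 2.3.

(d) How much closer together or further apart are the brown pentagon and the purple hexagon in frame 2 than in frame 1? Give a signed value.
-1.5

Distance in frame 1: 6.4. Distance in frame 2: 4.9.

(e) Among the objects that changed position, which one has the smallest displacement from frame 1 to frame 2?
the cyan hexagon

(moved 0.4)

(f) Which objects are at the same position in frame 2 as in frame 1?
the purple square, the cyan triangle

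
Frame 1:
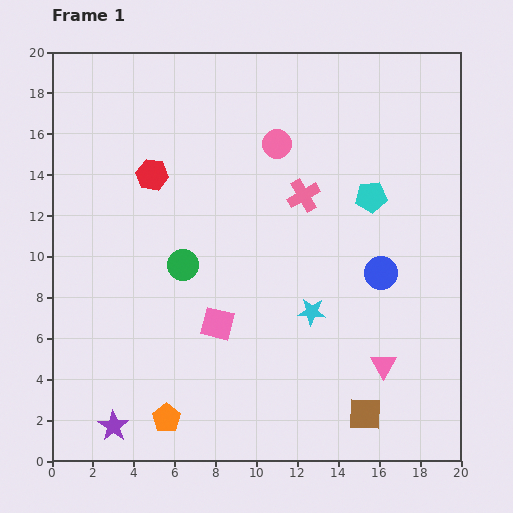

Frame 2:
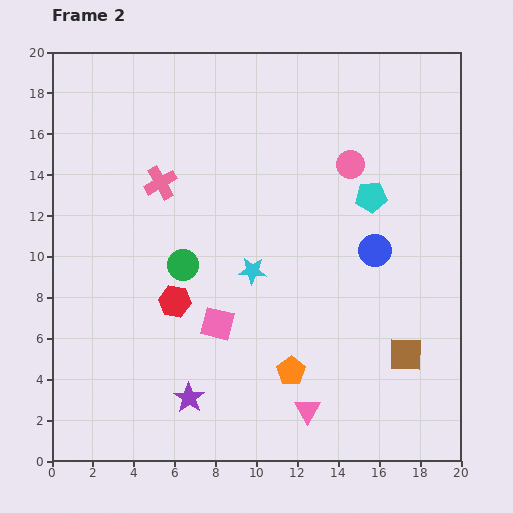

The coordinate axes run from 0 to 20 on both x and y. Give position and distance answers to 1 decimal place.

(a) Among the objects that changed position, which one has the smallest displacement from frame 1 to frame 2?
the blue circle

(moved 1.1)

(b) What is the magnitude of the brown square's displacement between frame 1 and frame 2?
3.5

The brown square moved from (15.3, 2.3) to (17.3, 5.2), a distance of √(2.0² + 2.9²) ≈ 3.5.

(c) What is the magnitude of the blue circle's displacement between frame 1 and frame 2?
1.1

The blue circle moved from (16.1, 9.2) to (15.8, 10.3), a distance of √(0.3² + 1.1²) ≈ 1.1.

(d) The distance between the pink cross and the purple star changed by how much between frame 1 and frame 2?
-4.0

Distance in frame 1: 14.6. Distance in frame 2: 10.6.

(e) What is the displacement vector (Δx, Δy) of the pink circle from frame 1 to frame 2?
(3.6, -1.0)

The pink circle was at (11.0, 15.5) in frame 1 and (14.6, 14.5) in frame 2.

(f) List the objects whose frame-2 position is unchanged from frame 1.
the green circle, the pink square, the cyan pentagon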